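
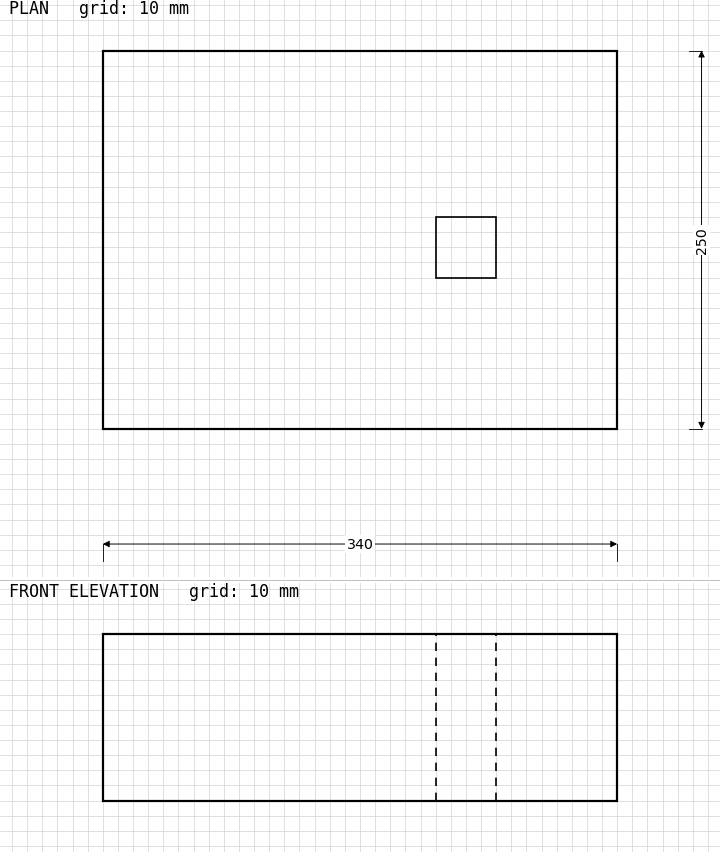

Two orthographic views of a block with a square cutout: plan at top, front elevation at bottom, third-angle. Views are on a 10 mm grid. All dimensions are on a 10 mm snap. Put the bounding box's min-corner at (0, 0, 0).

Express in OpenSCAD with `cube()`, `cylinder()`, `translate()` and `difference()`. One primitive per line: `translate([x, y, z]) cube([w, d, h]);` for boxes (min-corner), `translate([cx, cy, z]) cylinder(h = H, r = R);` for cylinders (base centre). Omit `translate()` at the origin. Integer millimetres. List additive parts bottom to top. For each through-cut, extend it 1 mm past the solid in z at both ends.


difference() {
  cube([340, 250, 110]);
  translate([220, 100, -1]) cube([40, 40, 112]);
}


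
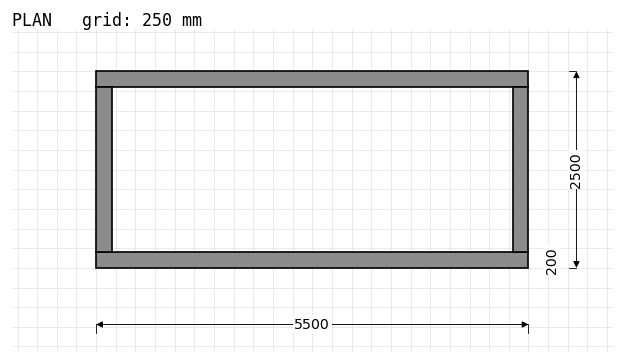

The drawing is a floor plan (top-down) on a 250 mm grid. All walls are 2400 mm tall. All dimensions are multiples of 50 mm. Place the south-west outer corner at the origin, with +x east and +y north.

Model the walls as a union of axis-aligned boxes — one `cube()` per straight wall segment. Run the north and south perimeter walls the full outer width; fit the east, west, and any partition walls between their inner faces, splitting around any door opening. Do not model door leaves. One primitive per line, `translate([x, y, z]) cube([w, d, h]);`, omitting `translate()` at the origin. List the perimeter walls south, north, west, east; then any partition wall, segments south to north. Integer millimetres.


cube([5500, 200, 2400]);
translate([0, 2300, 0]) cube([5500, 200, 2400]);
translate([0, 200, 0]) cube([200, 2100, 2400]);
translate([5300, 200, 0]) cube([200, 2100, 2400]);


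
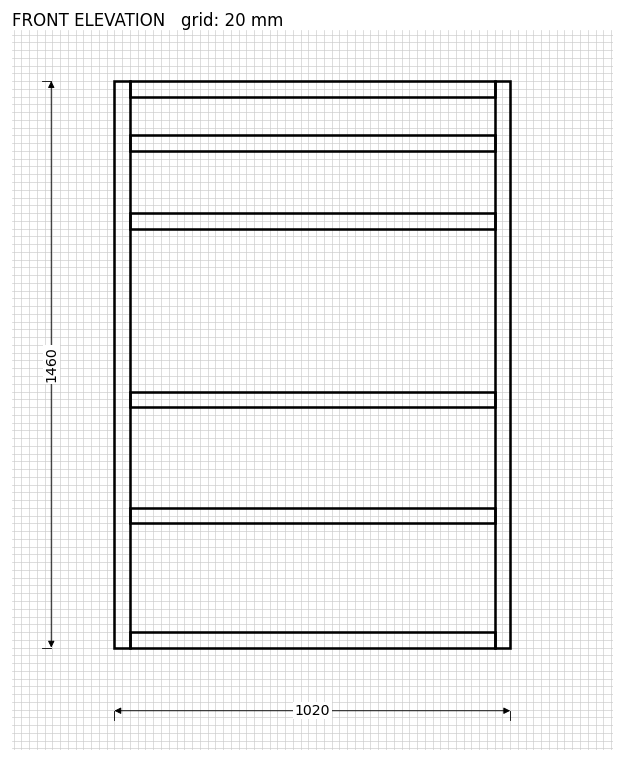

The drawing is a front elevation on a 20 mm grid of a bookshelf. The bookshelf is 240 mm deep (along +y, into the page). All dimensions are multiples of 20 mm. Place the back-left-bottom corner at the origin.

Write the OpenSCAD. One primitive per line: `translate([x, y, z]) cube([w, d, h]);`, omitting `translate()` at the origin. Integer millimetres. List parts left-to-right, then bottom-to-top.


cube([40, 240, 1460]);
translate([40, 0, 0]) cube([940, 240, 40]);
translate([40, 0, 320]) cube([940, 240, 40]);
translate([40, 0, 620]) cube([940, 240, 40]);
translate([40, 0, 1080]) cube([940, 240, 40]);
translate([40, 0, 1280]) cube([940, 240, 40]);
translate([40, 0, 1420]) cube([940, 240, 40]);
translate([980, 0, 0]) cube([40, 240, 1460]);


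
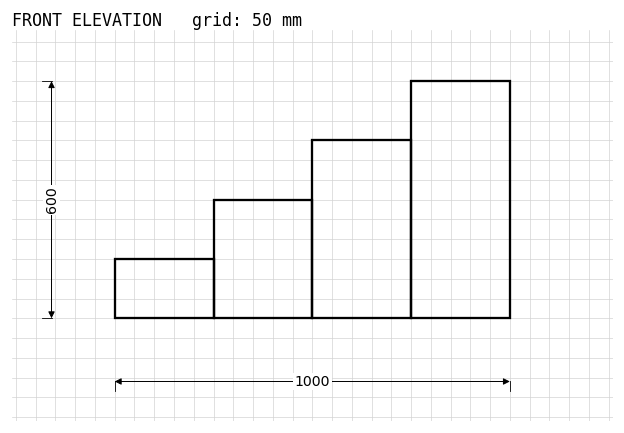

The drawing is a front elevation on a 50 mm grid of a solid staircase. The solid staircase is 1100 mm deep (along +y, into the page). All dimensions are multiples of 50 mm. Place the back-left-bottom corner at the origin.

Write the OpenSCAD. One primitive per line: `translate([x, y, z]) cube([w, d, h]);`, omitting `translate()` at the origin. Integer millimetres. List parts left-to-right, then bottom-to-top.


cube([250, 1100, 150]);
translate([250, 0, 0]) cube([250, 1100, 300]);
translate([500, 0, 0]) cube([250, 1100, 450]);
translate([750, 0, 0]) cube([250, 1100, 600]);


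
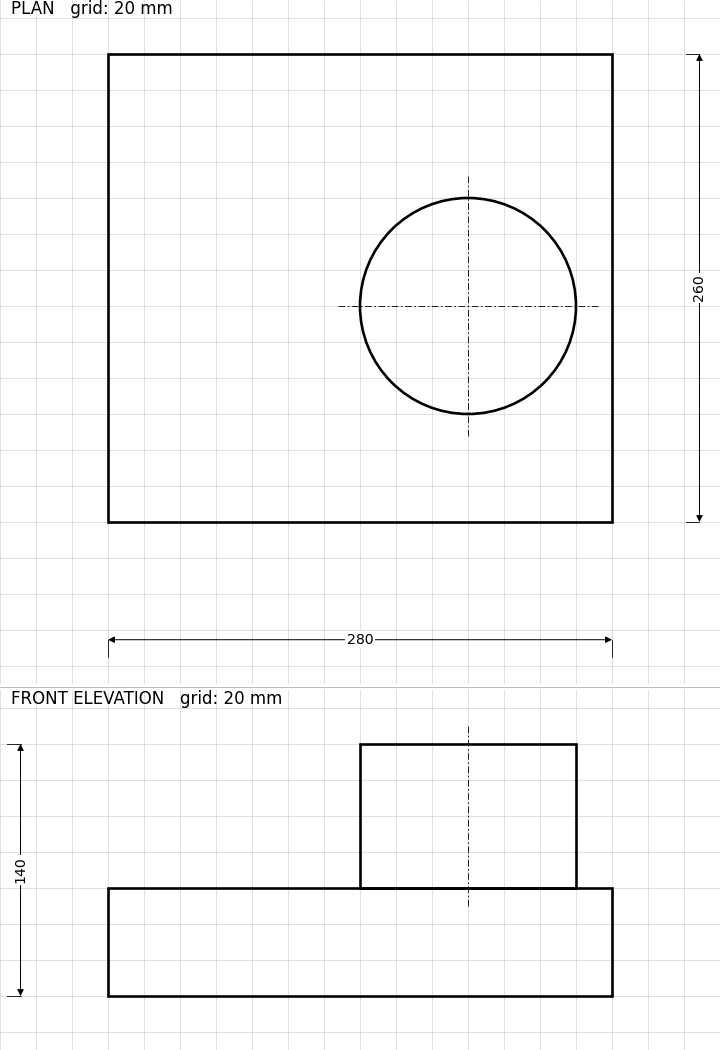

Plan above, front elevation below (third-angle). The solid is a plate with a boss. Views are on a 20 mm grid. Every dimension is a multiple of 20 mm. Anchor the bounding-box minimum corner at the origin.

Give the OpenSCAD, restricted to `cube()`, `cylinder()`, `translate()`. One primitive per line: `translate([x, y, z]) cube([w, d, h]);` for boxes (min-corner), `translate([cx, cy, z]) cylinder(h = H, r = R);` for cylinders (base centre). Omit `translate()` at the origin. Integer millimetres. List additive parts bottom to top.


cube([280, 260, 60]);
translate([200, 120, 60]) cylinder(h = 80, r = 60);


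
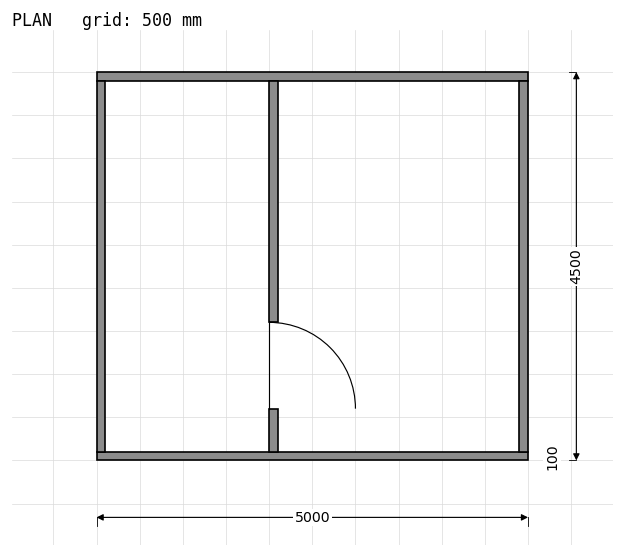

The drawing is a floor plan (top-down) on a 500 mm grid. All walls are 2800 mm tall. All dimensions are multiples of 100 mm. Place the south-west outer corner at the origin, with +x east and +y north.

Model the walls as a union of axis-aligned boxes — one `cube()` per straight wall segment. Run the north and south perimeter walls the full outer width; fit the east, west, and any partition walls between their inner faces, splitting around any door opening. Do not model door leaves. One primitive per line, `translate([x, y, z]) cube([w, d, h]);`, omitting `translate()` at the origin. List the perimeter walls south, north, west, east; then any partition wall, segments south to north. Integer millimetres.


cube([5000, 100, 2800]);
translate([0, 4400, 0]) cube([5000, 100, 2800]);
translate([0, 100, 0]) cube([100, 4300, 2800]);
translate([4900, 100, 0]) cube([100, 4300, 2800]);
translate([2000, 100, 0]) cube([100, 500, 2800]);
translate([2000, 1600, 0]) cube([100, 2800, 2800]);


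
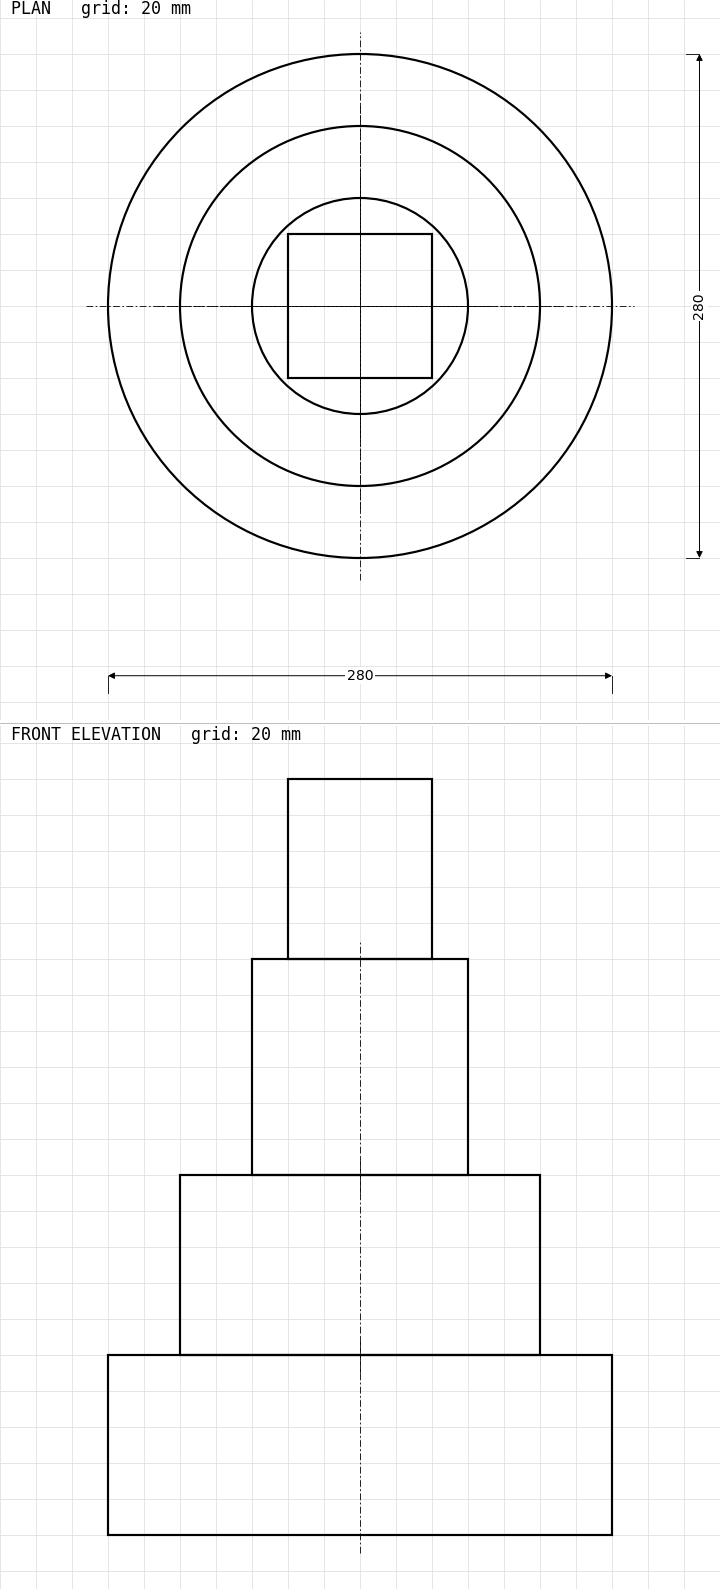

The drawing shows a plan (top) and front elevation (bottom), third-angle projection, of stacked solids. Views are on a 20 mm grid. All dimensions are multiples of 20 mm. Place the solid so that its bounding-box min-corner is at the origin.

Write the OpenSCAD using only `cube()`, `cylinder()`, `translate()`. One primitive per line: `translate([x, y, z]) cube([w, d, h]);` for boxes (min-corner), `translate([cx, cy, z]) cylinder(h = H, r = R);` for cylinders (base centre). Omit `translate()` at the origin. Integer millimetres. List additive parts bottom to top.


translate([140, 140, 0]) cylinder(h = 100, r = 140);
translate([140, 140, 100]) cylinder(h = 100, r = 100);
translate([140, 140, 200]) cylinder(h = 120, r = 60);
translate([100, 100, 320]) cube([80, 80, 100]);


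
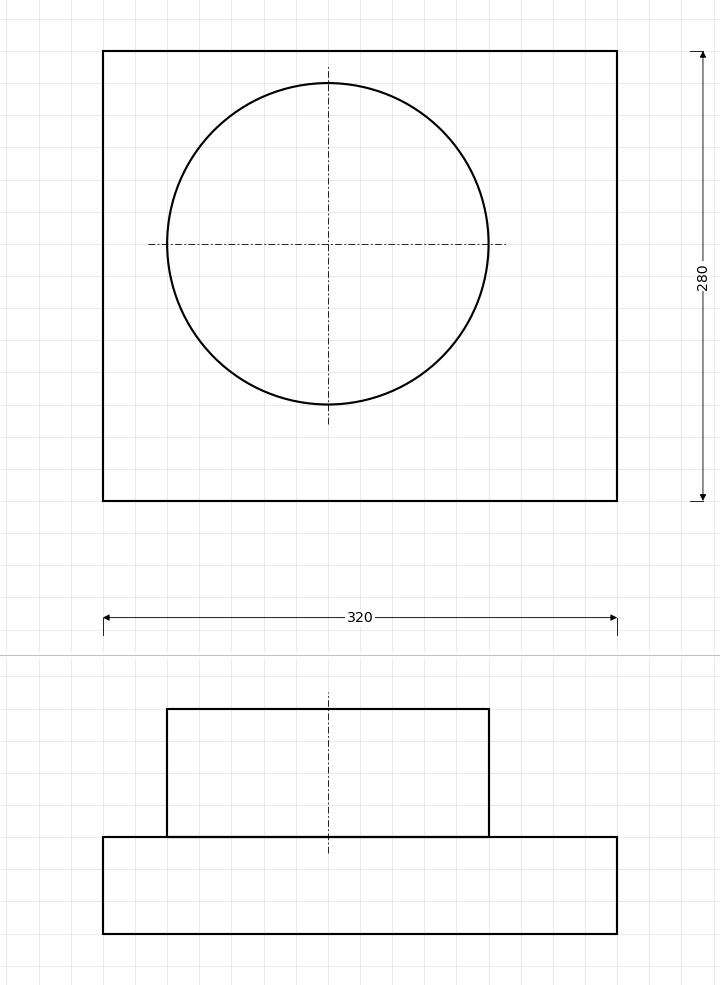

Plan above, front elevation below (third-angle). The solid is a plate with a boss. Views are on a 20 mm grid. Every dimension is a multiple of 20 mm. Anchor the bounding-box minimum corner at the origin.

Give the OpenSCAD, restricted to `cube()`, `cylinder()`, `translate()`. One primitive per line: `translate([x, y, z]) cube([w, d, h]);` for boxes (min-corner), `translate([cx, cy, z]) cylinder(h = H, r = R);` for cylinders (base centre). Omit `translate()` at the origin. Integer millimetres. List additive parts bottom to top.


cube([320, 280, 60]);
translate([140, 160, 60]) cylinder(h = 80, r = 100);


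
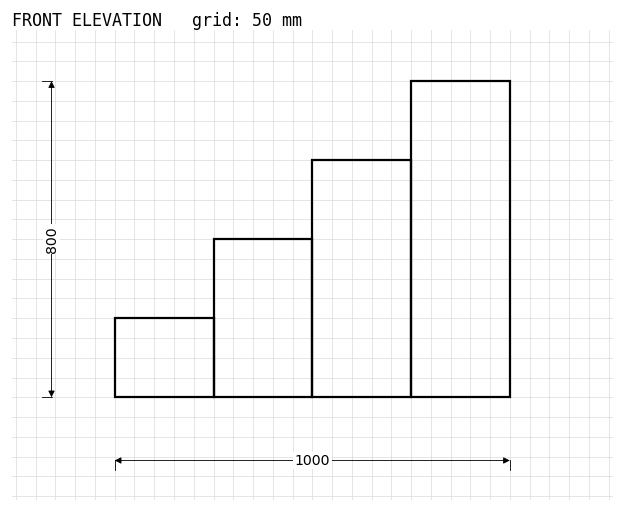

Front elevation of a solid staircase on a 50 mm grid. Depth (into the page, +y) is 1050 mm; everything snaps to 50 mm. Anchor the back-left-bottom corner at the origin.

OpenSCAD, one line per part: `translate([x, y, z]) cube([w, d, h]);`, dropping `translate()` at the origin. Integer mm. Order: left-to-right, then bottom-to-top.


cube([250, 1050, 200]);
translate([250, 0, 0]) cube([250, 1050, 400]);
translate([500, 0, 0]) cube([250, 1050, 600]);
translate([750, 0, 0]) cube([250, 1050, 800]);


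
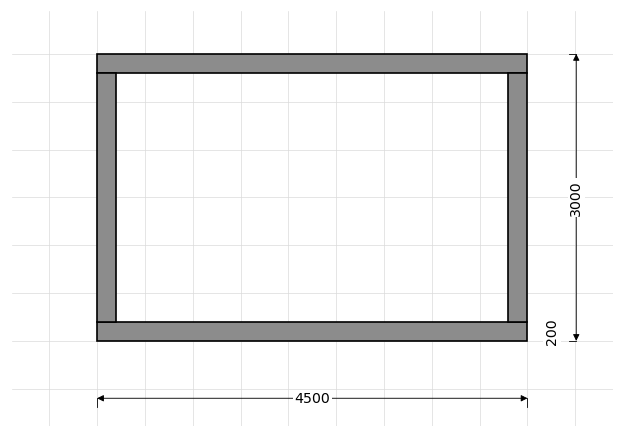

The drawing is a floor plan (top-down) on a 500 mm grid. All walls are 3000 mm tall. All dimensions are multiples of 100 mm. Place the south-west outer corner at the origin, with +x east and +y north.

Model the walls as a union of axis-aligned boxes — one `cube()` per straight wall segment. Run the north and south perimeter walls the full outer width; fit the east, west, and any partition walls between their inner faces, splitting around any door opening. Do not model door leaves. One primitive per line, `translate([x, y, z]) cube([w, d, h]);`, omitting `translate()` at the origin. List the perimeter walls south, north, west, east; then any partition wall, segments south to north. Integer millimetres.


cube([4500, 200, 3000]);
translate([0, 2800, 0]) cube([4500, 200, 3000]);
translate([0, 200, 0]) cube([200, 2600, 3000]);
translate([4300, 200, 0]) cube([200, 2600, 3000]);


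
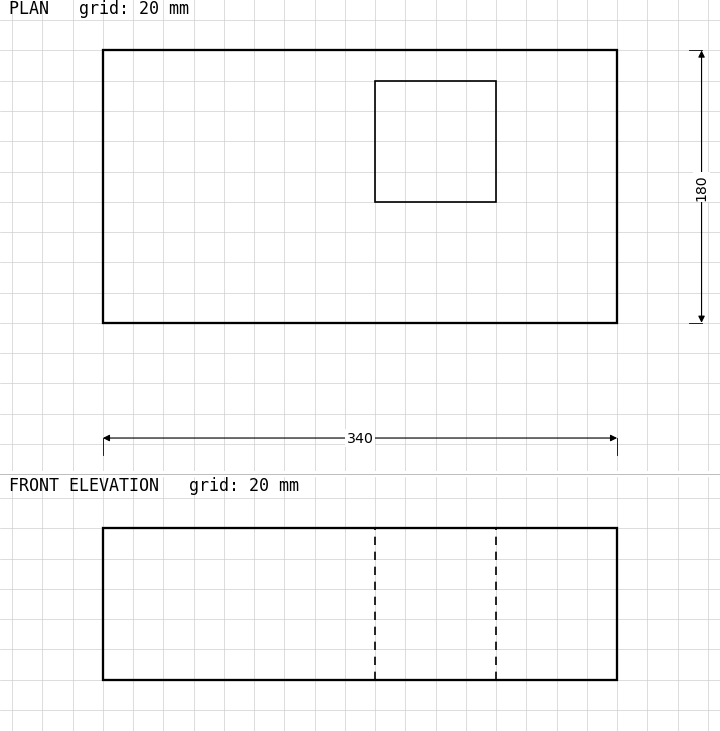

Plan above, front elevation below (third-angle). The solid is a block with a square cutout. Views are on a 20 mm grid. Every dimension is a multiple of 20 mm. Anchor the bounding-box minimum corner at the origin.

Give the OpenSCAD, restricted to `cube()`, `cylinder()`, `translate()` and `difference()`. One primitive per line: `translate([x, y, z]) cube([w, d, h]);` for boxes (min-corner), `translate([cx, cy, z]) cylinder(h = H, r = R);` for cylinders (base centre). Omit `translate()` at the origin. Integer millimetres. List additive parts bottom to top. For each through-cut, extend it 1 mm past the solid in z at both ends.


difference() {
  cube([340, 180, 100]);
  translate([180, 80, -1]) cube([80, 80, 102]);
}


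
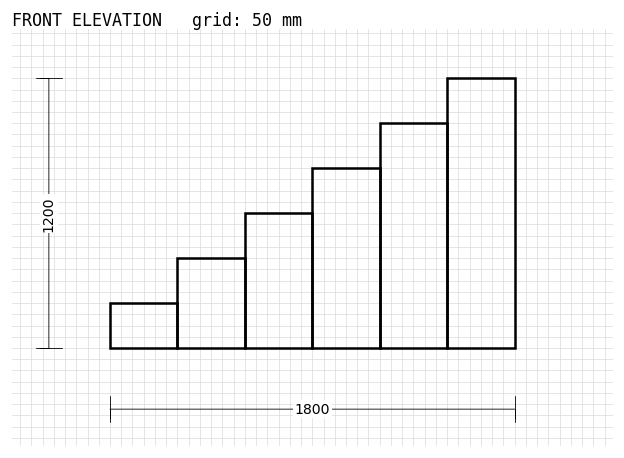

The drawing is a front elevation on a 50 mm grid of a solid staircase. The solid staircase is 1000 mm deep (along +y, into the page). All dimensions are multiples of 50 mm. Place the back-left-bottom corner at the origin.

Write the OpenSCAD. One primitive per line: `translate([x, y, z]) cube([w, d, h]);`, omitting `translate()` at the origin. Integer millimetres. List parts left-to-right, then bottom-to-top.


cube([300, 1000, 200]);
translate([300, 0, 0]) cube([300, 1000, 400]);
translate([600, 0, 0]) cube([300, 1000, 600]);
translate([900, 0, 0]) cube([300, 1000, 800]);
translate([1200, 0, 0]) cube([300, 1000, 1000]);
translate([1500, 0, 0]) cube([300, 1000, 1200]);


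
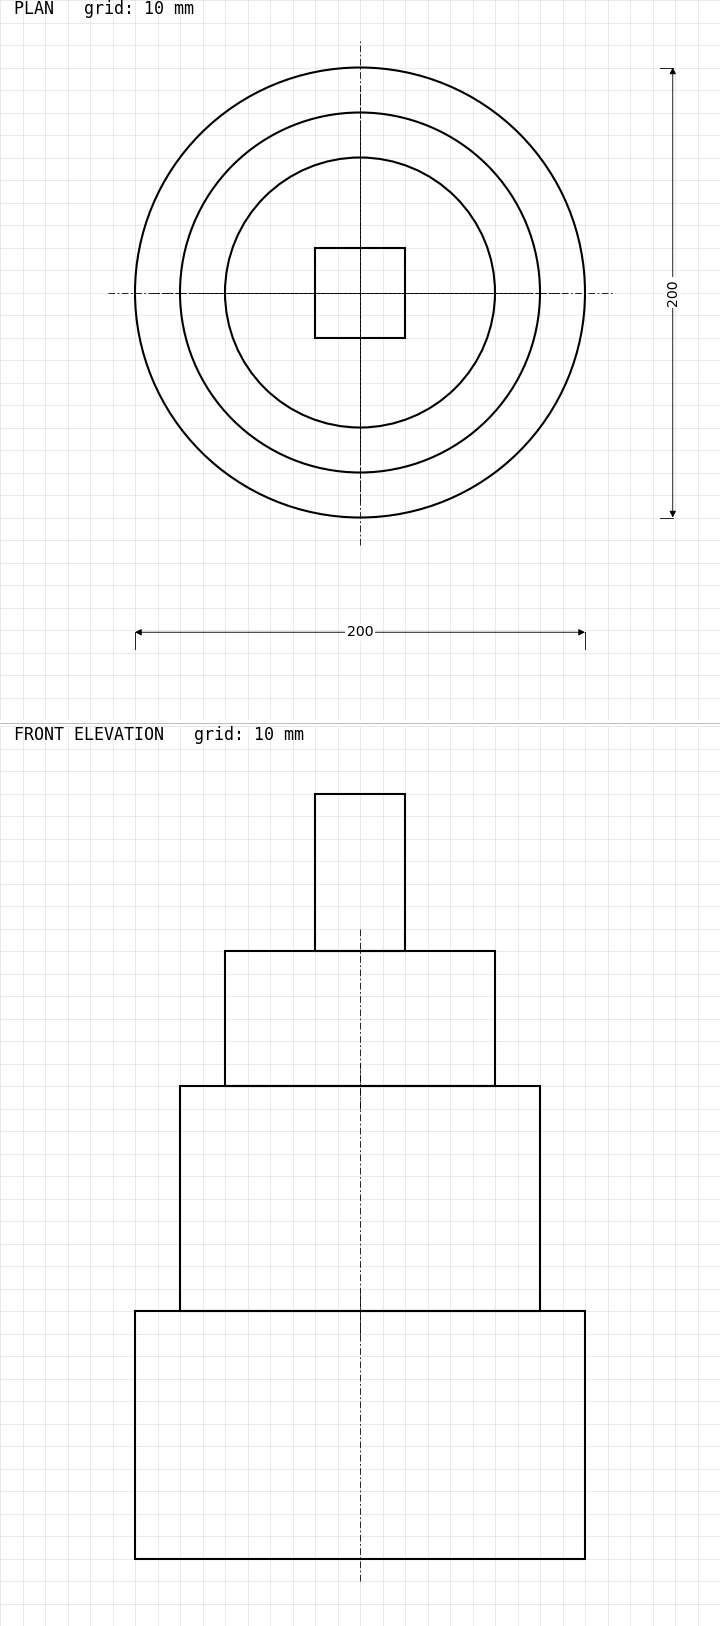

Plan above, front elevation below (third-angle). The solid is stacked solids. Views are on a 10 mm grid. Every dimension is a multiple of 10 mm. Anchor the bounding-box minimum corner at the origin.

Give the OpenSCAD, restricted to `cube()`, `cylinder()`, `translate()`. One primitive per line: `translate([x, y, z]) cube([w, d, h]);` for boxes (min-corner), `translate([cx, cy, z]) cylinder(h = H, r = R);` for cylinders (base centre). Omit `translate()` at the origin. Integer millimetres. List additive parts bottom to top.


translate([100, 100, 0]) cylinder(h = 110, r = 100);
translate([100, 100, 110]) cylinder(h = 100, r = 80);
translate([100, 100, 210]) cylinder(h = 60, r = 60);
translate([80, 80, 270]) cube([40, 40, 70]);


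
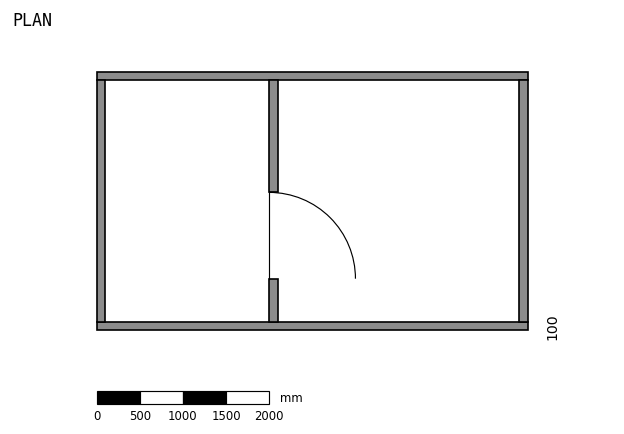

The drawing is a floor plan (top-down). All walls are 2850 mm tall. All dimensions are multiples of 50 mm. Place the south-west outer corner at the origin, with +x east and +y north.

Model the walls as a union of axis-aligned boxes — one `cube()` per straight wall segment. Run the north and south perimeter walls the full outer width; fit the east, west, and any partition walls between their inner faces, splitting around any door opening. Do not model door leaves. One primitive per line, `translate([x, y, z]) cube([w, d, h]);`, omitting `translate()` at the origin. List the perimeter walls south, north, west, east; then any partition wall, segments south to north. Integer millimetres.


cube([5000, 100, 2850]);
translate([0, 2900, 0]) cube([5000, 100, 2850]);
translate([0, 100, 0]) cube([100, 2800, 2850]);
translate([4900, 100, 0]) cube([100, 2800, 2850]);
translate([2000, 100, 0]) cube([100, 500, 2850]);
translate([2000, 1600, 0]) cube([100, 1300, 2850]);


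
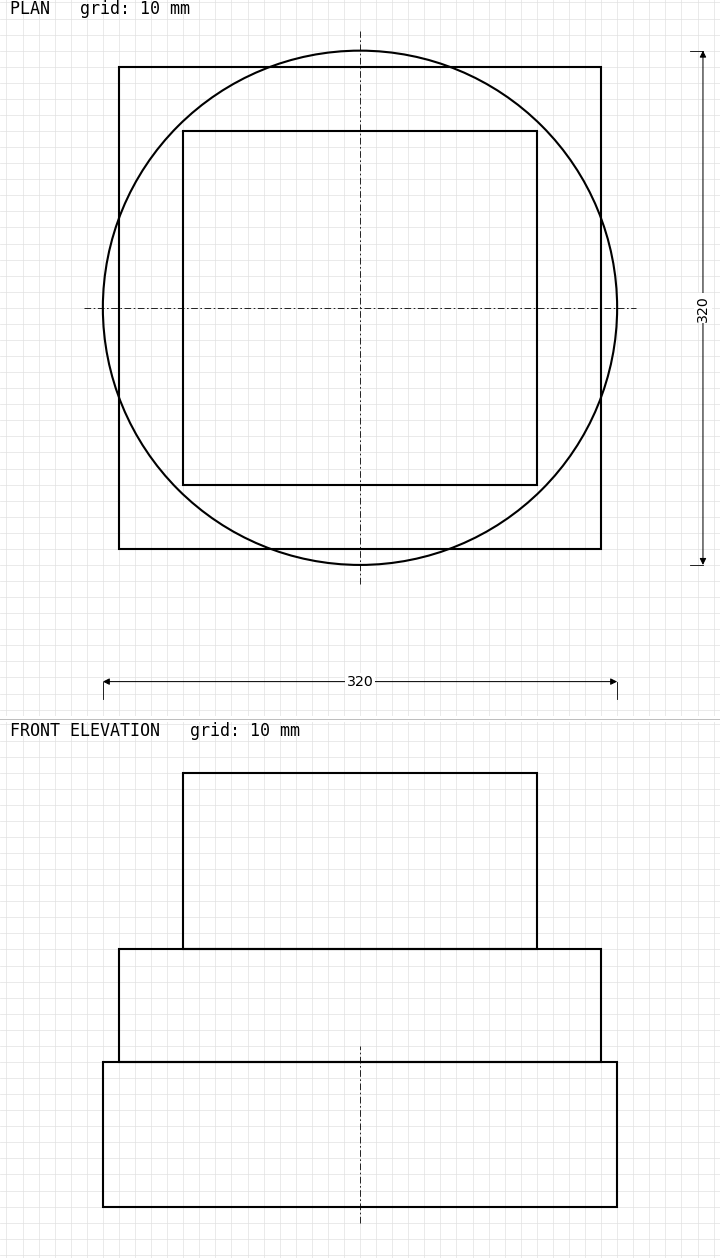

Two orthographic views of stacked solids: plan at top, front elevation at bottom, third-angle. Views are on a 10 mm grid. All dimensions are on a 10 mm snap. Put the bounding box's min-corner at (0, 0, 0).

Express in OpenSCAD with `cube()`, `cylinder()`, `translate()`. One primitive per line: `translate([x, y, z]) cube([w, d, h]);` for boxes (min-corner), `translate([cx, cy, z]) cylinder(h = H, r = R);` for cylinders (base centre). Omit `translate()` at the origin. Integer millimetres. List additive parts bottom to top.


translate([160, 160, 0]) cylinder(h = 90, r = 160);
translate([10, 10, 90]) cube([300, 300, 70]);
translate([50, 50, 160]) cube([220, 220, 110]);


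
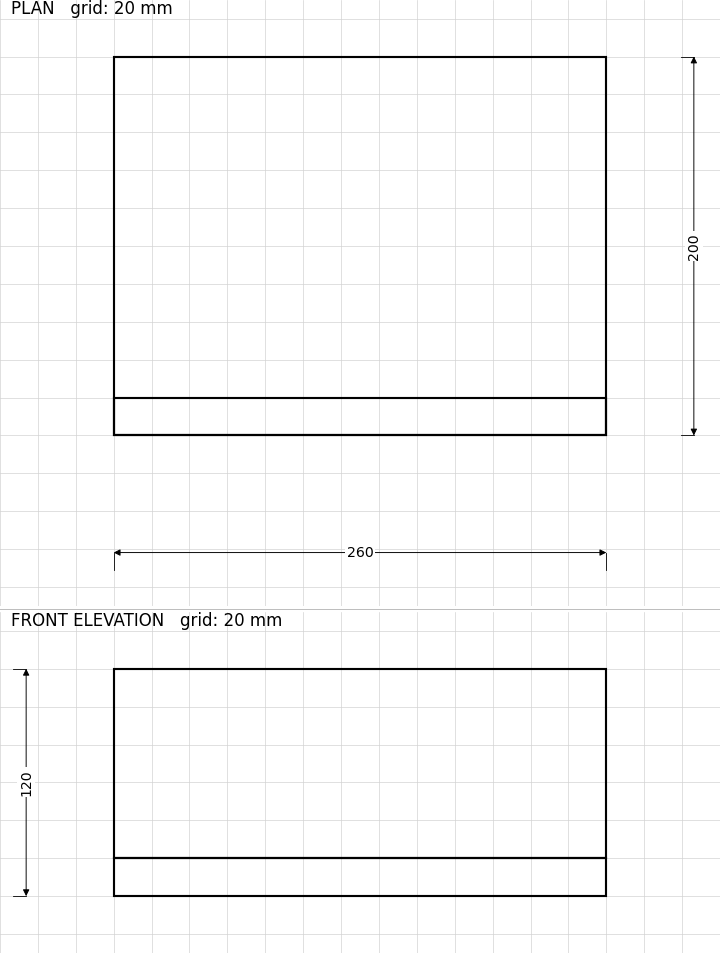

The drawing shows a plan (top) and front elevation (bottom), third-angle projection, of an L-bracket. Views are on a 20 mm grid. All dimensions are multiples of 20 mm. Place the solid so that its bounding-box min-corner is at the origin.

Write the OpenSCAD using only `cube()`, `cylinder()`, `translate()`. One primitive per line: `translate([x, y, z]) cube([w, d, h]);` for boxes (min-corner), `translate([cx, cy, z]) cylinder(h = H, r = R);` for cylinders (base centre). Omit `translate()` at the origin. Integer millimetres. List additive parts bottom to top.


cube([260, 200, 20]);
translate([0, 0, 20]) cube([260, 20, 100]);


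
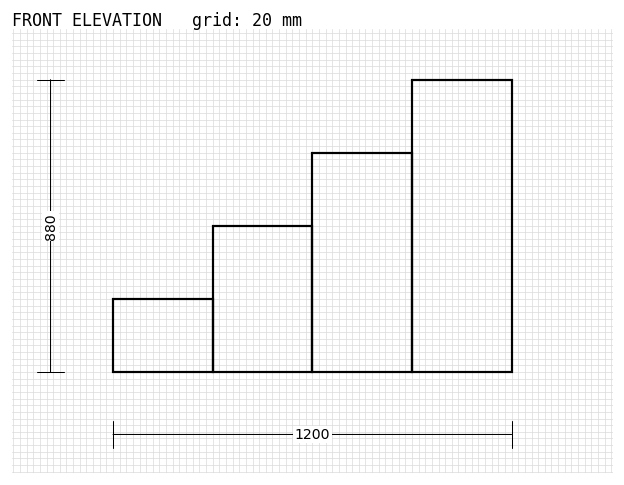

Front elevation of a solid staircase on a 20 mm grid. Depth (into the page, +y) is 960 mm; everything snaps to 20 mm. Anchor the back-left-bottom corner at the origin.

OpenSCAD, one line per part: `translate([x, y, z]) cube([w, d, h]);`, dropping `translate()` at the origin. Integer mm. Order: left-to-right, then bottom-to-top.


cube([300, 960, 220]);
translate([300, 0, 0]) cube([300, 960, 440]);
translate([600, 0, 0]) cube([300, 960, 660]);
translate([900, 0, 0]) cube([300, 960, 880]);


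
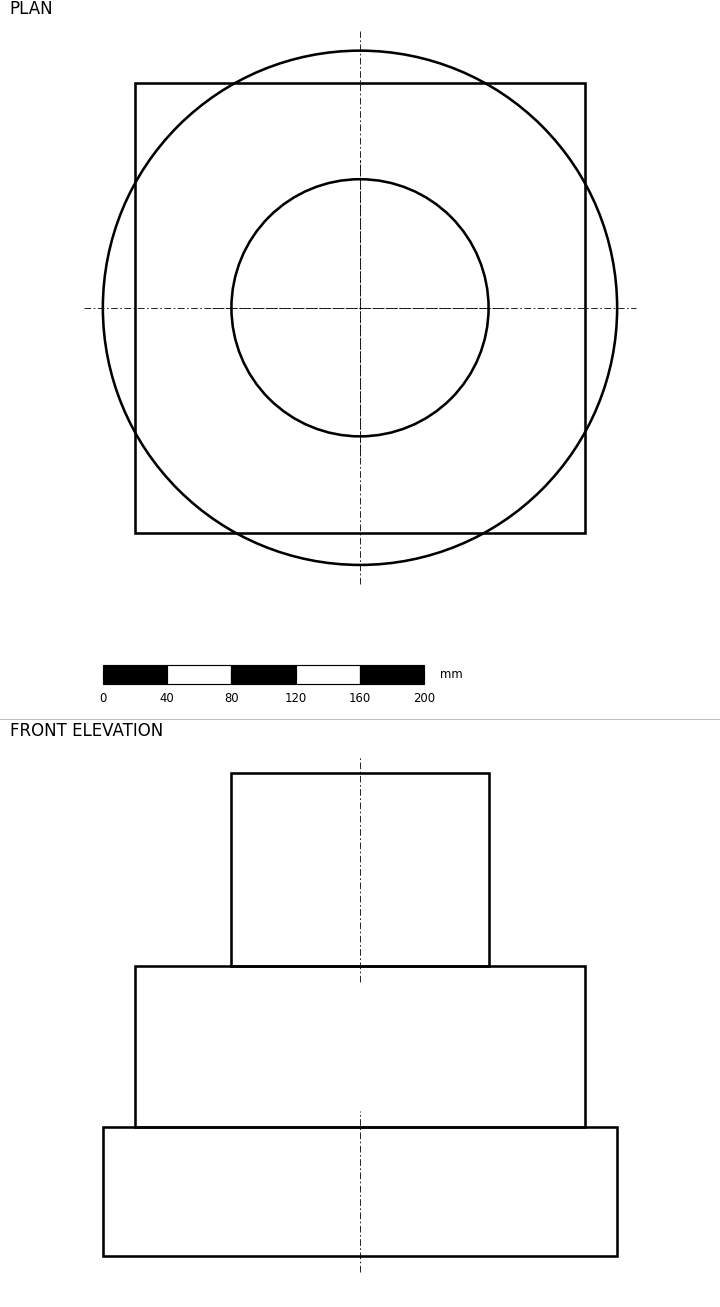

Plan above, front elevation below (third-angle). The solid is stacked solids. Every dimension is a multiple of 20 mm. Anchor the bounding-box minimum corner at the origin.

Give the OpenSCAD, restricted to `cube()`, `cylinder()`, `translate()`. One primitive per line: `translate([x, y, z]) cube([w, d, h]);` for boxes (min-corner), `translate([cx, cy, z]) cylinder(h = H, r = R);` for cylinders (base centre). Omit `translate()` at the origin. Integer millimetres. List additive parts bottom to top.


translate([160, 160, 0]) cylinder(h = 80, r = 160);
translate([20, 20, 80]) cube([280, 280, 100]);
translate([160, 160, 180]) cylinder(h = 120, r = 80);


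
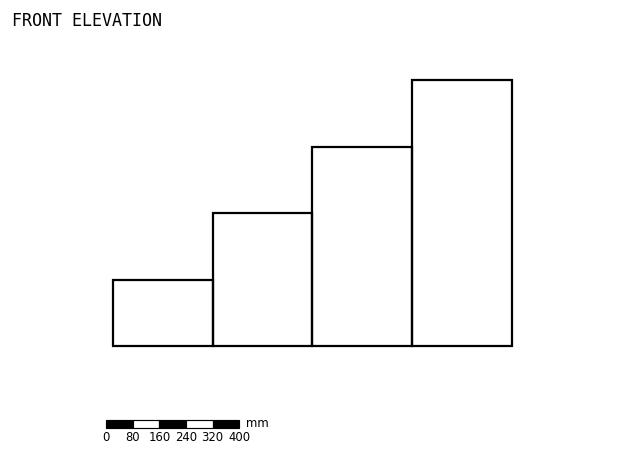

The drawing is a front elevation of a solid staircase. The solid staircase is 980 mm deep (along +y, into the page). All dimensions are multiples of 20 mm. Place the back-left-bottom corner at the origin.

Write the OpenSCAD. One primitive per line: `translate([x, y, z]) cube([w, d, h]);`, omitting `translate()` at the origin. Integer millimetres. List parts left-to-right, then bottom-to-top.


cube([300, 980, 200]);
translate([300, 0, 0]) cube([300, 980, 400]);
translate([600, 0, 0]) cube([300, 980, 600]);
translate([900, 0, 0]) cube([300, 980, 800]);


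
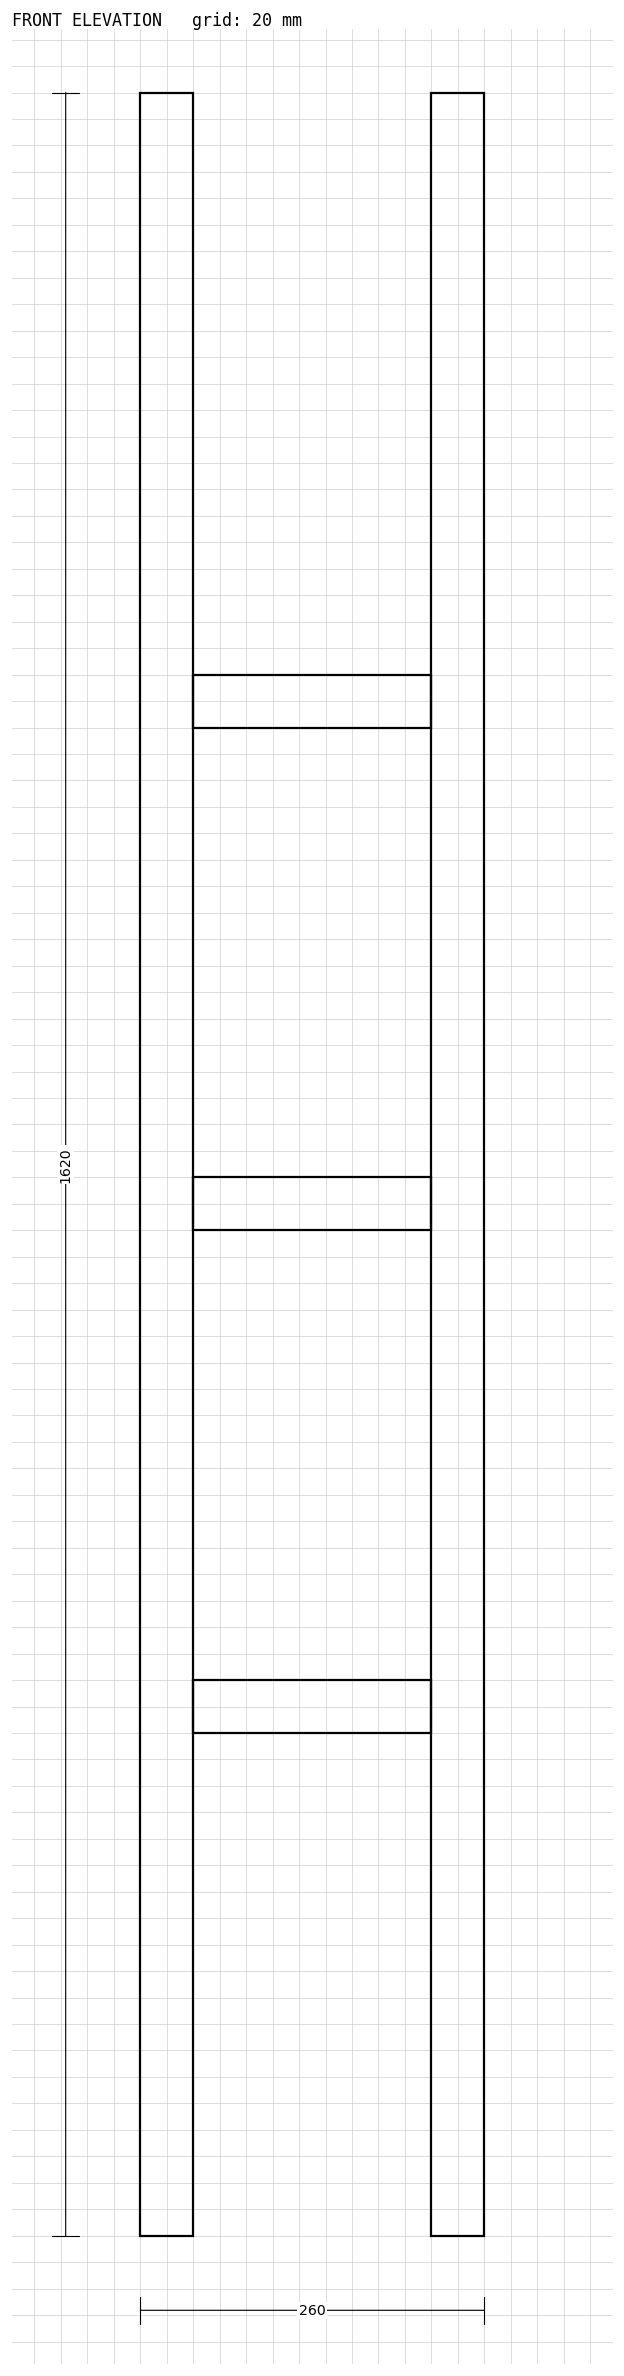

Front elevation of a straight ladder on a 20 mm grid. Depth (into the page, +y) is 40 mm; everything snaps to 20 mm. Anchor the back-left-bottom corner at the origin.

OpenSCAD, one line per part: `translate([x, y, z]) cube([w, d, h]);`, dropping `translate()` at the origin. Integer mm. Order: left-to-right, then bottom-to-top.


cube([40, 40, 1620]);
translate([40, 0, 380]) cube([180, 40, 40]);
translate([40, 0, 760]) cube([180, 40, 40]);
translate([40, 0, 1140]) cube([180, 40, 40]);
translate([220, 0, 0]) cube([40, 40, 1620]);


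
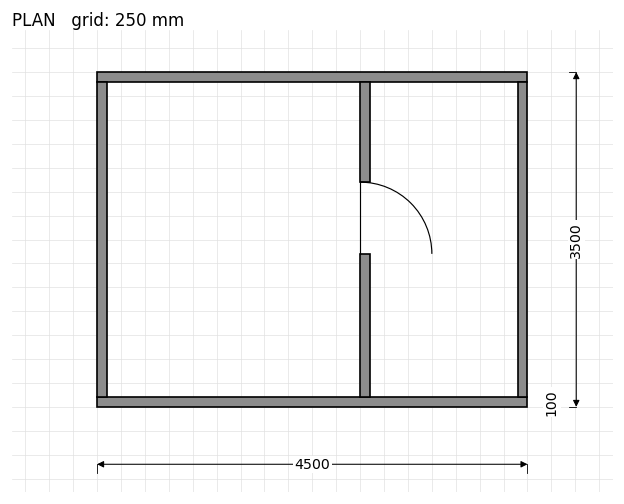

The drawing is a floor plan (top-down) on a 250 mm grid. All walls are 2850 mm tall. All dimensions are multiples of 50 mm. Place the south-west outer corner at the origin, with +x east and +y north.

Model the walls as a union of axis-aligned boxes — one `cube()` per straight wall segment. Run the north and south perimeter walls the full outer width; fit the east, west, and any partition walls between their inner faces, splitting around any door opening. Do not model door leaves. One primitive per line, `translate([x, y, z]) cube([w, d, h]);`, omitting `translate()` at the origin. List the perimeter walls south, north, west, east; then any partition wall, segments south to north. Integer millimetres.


cube([4500, 100, 2850]);
translate([0, 3400, 0]) cube([4500, 100, 2850]);
translate([0, 100, 0]) cube([100, 3300, 2850]);
translate([4400, 100, 0]) cube([100, 3300, 2850]);
translate([2750, 100, 0]) cube([100, 1500, 2850]);
translate([2750, 2350, 0]) cube([100, 1050, 2850]);


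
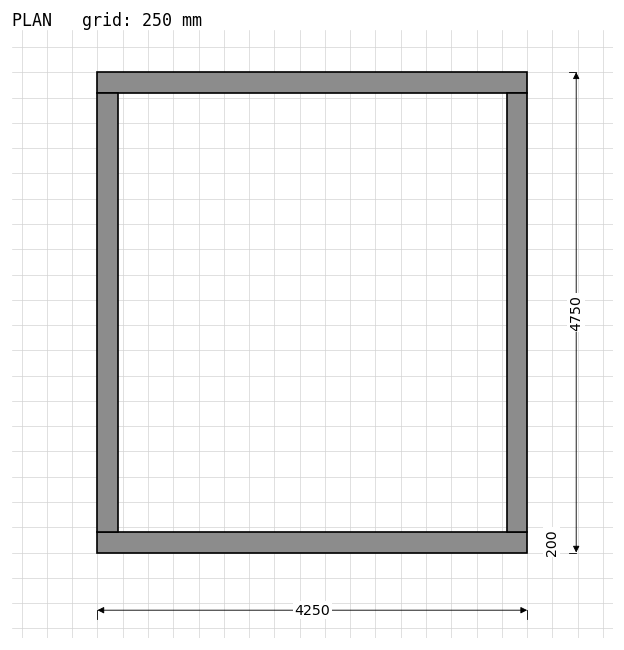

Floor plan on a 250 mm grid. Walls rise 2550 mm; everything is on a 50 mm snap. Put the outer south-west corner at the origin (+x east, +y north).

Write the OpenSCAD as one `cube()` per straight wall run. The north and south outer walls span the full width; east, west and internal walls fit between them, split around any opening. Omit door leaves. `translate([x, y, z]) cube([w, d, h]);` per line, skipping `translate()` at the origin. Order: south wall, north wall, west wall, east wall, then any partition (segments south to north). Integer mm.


cube([4250, 200, 2550]);
translate([0, 4550, 0]) cube([4250, 200, 2550]);
translate([0, 200, 0]) cube([200, 4350, 2550]);
translate([4050, 200, 0]) cube([200, 4350, 2550]);


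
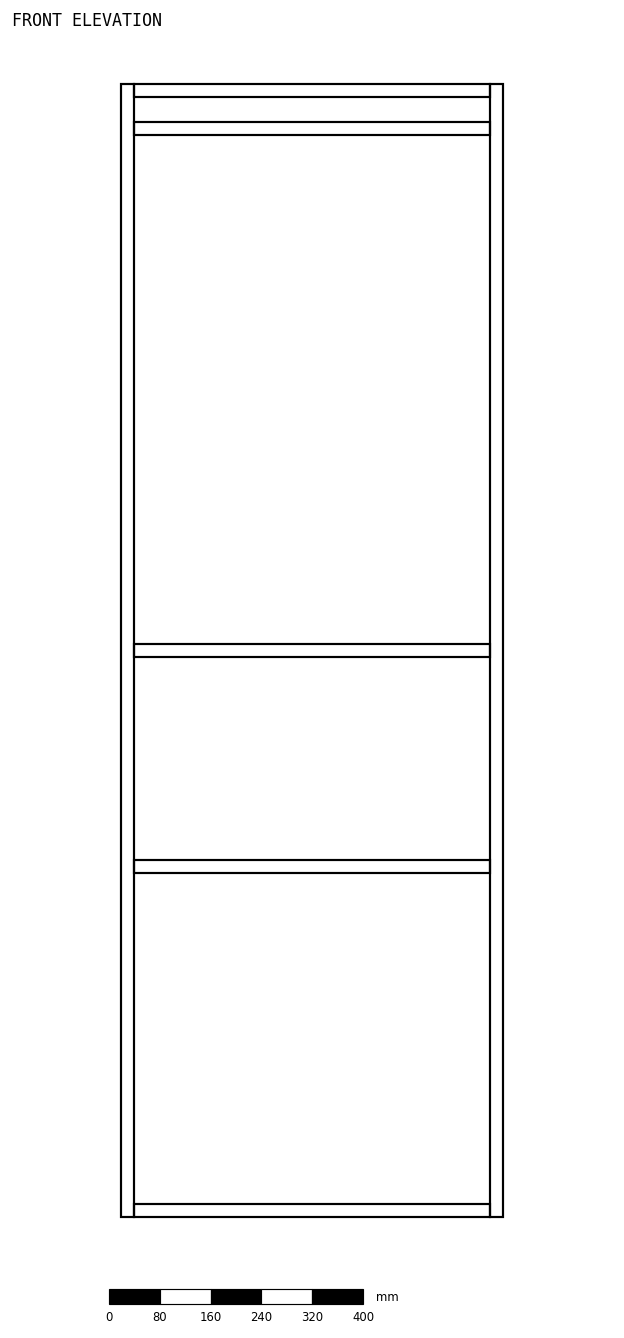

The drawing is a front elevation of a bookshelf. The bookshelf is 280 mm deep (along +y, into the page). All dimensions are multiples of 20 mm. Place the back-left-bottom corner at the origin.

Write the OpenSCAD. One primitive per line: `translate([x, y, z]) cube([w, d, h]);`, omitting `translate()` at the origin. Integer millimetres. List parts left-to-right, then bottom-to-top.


cube([20, 280, 1780]);
translate([20, 0, 0]) cube([560, 280, 20]);
translate([20, 0, 540]) cube([560, 280, 20]);
translate([20, 0, 880]) cube([560, 280, 20]);
translate([20, 0, 1700]) cube([560, 280, 20]);
translate([20, 0, 1760]) cube([560, 280, 20]);
translate([580, 0, 0]) cube([20, 280, 1780]);


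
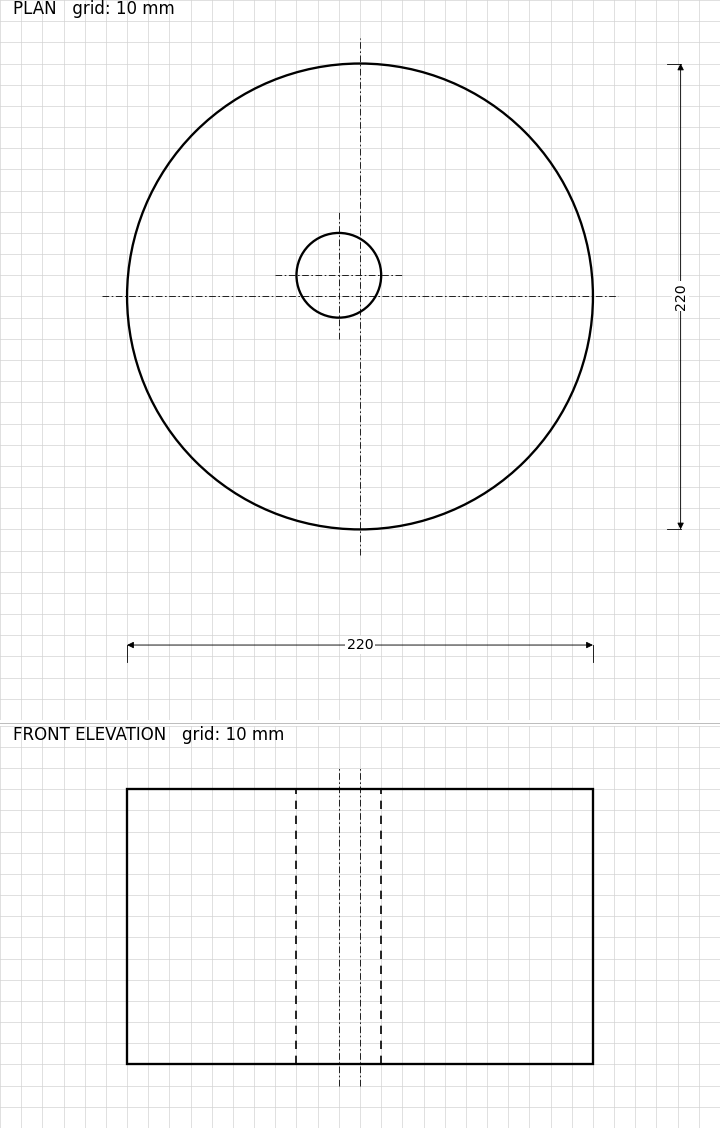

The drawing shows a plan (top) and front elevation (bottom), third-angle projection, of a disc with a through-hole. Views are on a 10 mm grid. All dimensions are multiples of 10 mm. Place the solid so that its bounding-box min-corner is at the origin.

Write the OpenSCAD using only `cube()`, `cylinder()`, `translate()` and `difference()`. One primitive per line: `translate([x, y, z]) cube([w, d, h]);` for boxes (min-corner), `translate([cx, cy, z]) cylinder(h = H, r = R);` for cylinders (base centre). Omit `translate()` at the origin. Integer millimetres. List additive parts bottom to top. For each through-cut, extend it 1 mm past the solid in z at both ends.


difference() {
  translate([110, 110, 0]) cylinder(h = 130, r = 110);
  translate([100, 120, -1]) cylinder(h = 132, r = 20);
}


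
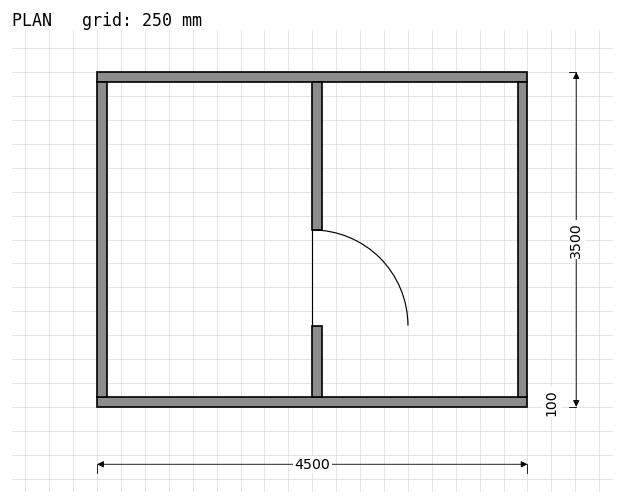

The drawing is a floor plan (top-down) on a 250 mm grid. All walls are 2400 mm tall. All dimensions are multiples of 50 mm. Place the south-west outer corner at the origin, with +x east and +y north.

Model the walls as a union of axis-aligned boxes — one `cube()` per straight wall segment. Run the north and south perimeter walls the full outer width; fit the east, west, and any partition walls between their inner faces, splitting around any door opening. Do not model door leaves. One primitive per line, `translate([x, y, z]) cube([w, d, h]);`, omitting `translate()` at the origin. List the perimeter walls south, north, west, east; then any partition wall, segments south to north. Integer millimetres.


cube([4500, 100, 2400]);
translate([0, 3400, 0]) cube([4500, 100, 2400]);
translate([0, 100, 0]) cube([100, 3300, 2400]);
translate([4400, 100, 0]) cube([100, 3300, 2400]);
translate([2250, 100, 0]) cube([100, 750, 2400]);
translate([2250, 1850, 0]) cube([100, 1550, 2400]);


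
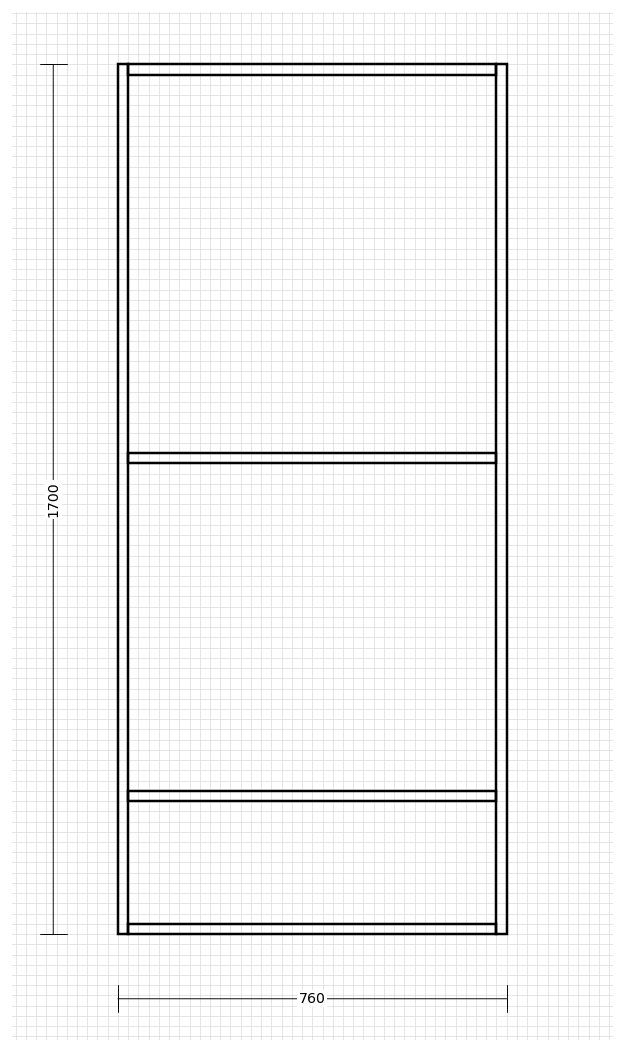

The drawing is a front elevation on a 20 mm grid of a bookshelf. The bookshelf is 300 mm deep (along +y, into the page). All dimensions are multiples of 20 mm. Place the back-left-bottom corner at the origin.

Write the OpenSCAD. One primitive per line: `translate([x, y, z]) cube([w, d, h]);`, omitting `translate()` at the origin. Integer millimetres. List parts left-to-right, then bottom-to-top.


cube([20, 300, 1700]);
translate([20, 0, 0]) cube([720, 300, 20]);
translate([20, 0, 260]) cube([720, 300, 20]);
translate([20, 0, 920]) cube([720, 300, 20]);
translate([20, 0, 1680]) cube([720, 300, 20]);
translate([740, 0, 0]) cube([20, 300, 1700]);


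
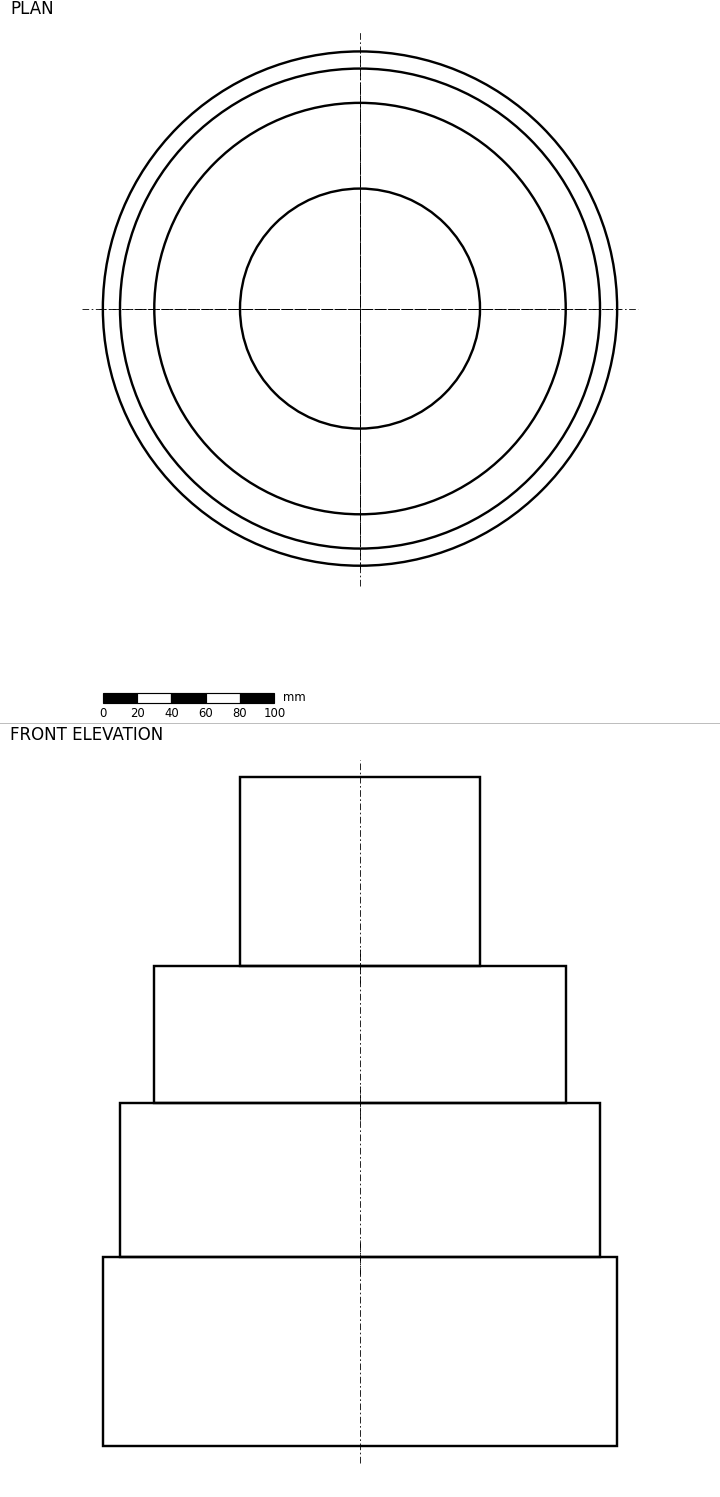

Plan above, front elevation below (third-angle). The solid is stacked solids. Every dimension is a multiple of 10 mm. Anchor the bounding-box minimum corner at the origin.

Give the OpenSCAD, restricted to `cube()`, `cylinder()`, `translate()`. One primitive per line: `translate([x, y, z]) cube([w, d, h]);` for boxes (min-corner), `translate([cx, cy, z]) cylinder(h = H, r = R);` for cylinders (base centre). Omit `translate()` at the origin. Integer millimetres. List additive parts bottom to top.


translate([150, 150, 0]) cylinder(h = 110, r = 150);
translate([150, 150, 110]) cylinder(h = 90, r = 140);
translate([150, 150, 200]) cylinder(h = 80, r = 120);
translate([150, 150, 280]) cylinder(h = 110, r = 70);


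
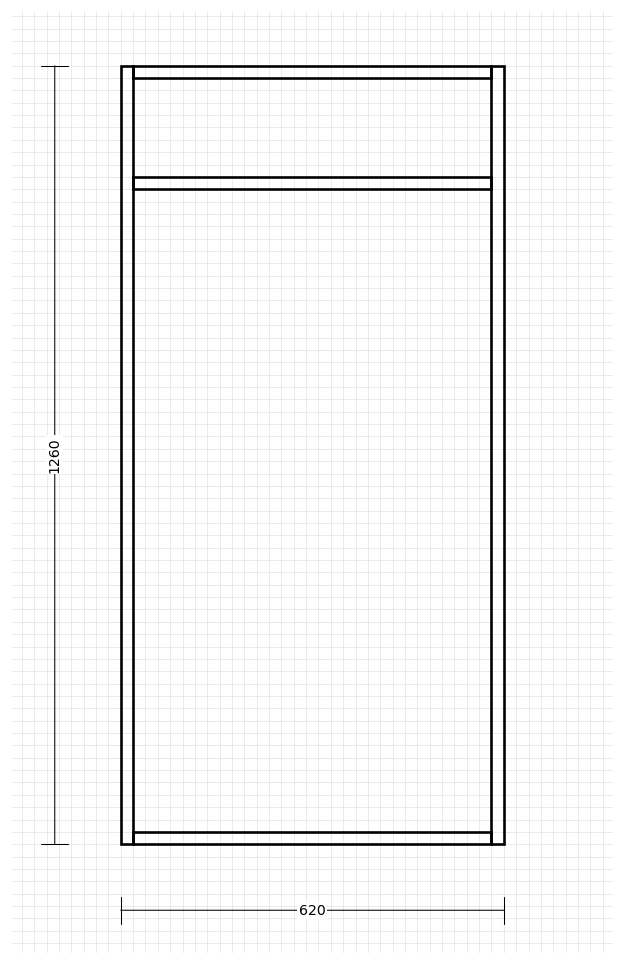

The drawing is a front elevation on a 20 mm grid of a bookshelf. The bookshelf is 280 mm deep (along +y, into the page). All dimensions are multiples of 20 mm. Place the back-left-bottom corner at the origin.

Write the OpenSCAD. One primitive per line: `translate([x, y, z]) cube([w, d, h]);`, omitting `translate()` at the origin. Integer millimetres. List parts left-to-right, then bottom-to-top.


cube([20, 280, 1260]);
translate([20, 0, 0]) cube([580, 280, 20]);
translate([20, 0, 1060]) cube([580, 280, 20]);
translate([20, 0, 1240]) cube([580, 280, 20]);
translate([600, 0, 0]) cube([20, 280, 1260]);


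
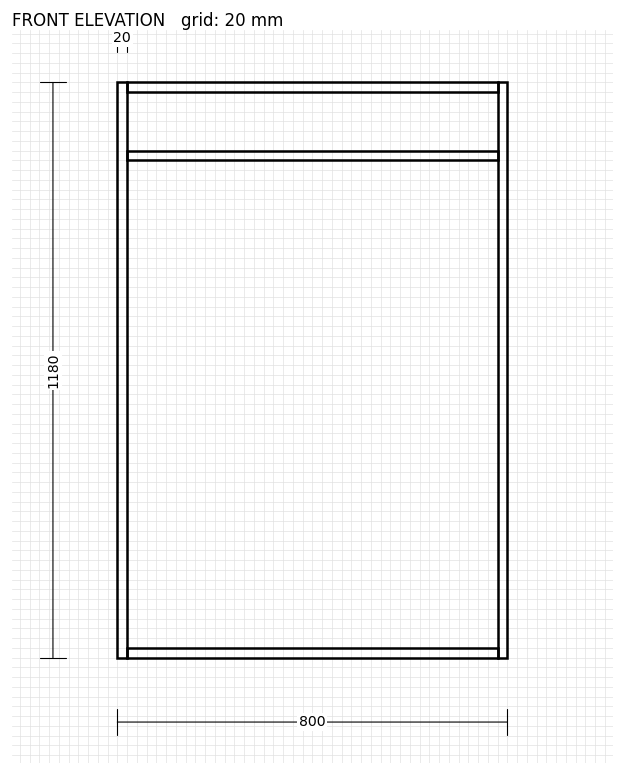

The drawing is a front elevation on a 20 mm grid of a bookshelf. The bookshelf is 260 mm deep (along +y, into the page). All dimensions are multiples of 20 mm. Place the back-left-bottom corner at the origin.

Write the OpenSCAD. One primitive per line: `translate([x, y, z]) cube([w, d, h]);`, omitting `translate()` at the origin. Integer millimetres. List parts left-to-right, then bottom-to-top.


cube([20, 260, 1180]);
translate([20, 0, 0]) cube([760, 260, 20]);
translate([20, 0, 1020]) cube([760, 260, 20]);
translate([20, 0, 1160]) cube([760, 260, 20]);
translate([780, 0, 0]) cube([20, 260, 1180]);


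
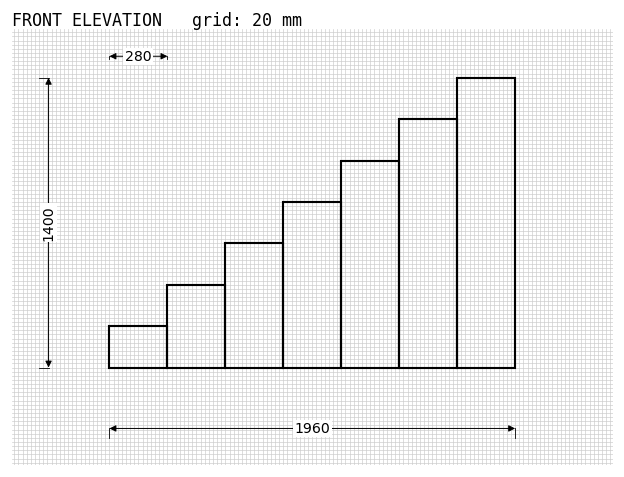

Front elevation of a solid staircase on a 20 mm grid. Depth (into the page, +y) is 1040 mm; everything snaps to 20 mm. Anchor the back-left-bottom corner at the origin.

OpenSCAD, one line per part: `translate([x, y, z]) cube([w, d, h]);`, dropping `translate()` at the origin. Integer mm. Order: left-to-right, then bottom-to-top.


cube([280, 1040, 200]);
translate([280, 0, 0]) cube([280, 1040, 400]);
translate([560, 0, 0]) cube([280, 1040, 600]);
translate([840, 0, 0]) cube([280, 1040, 800]);
translate([1120, 0, 0]) cube([280, 1040, 1000]);
translate([1400, 0, 0]) cube([280, 1040, 1200]);
translate([1680, 0, 0]) cube([280, 1040, 1400]);


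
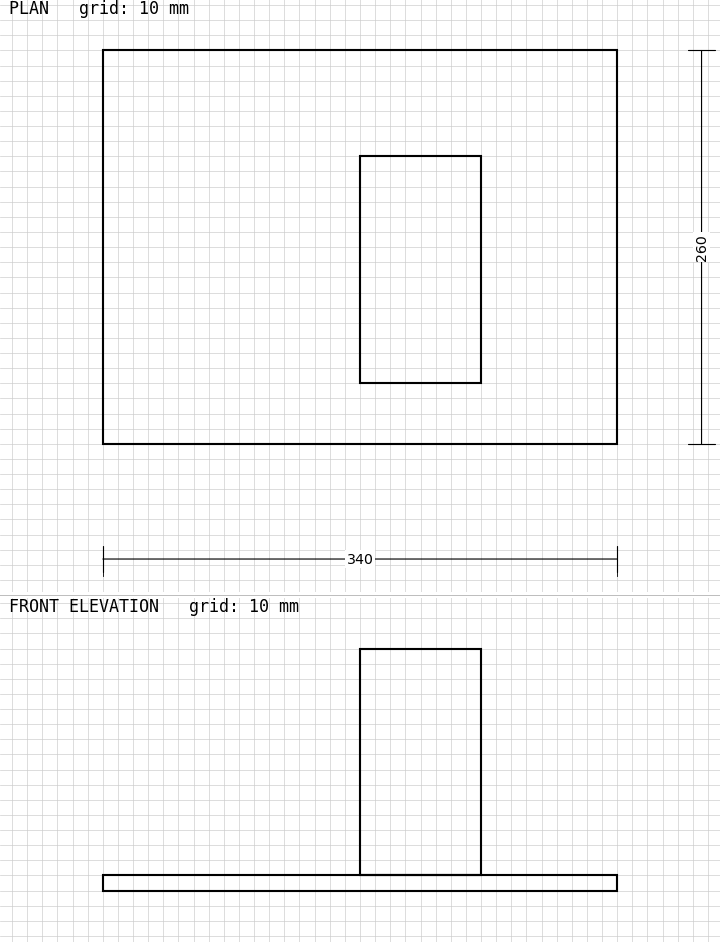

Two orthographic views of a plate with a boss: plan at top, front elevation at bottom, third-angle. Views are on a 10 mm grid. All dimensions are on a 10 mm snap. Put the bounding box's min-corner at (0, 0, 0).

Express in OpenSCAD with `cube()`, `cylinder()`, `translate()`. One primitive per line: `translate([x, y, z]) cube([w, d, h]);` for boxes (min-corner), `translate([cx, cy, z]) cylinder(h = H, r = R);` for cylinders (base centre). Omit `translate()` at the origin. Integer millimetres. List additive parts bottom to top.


cube([340, 260, 10]);
translate([170, 40, 10]) cube([80, 150, 150]);


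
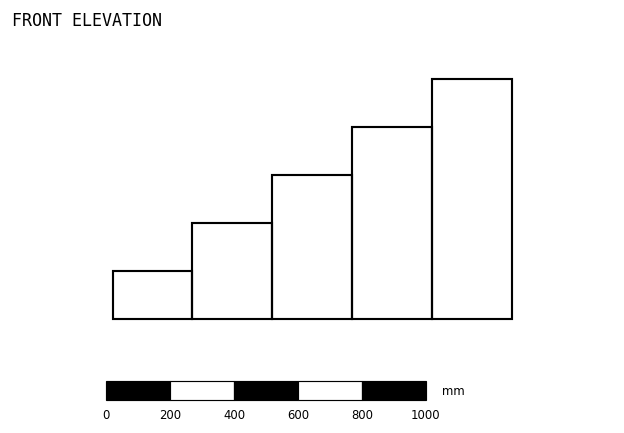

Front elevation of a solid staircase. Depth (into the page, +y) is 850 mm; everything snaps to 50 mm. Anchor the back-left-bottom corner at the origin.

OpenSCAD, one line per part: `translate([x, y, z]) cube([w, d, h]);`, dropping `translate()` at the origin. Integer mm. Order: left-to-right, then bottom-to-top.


cube([250, 850, 150]);
translate([250, 0, 0]) cube([250, 850, 300]);
translate([500, 0, 0]) cube([250, 850, 450]);
translate([750, 0, 0]) cube([250, 850, 600]);
translate([1000, 0, 0]) cube([250, 850, 750]);


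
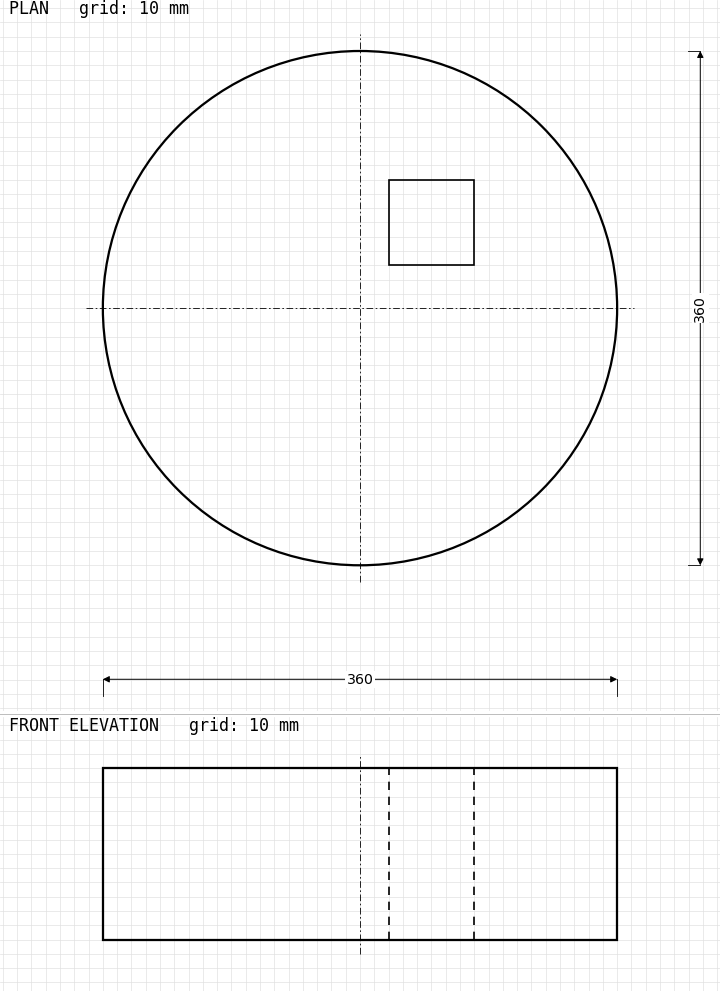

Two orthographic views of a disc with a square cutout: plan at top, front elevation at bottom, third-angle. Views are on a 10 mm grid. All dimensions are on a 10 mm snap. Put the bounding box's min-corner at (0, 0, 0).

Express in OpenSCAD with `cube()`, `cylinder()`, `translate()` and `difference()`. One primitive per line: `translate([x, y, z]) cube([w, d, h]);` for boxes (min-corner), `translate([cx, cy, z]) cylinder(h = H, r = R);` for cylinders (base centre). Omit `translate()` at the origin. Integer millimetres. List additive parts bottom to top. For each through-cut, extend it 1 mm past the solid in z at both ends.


difference() {
  translate([180, 180, 0]) cylinder(h = 120, r = 180);
  translate([200, 210, -1]) cube([60, 60, 122]);
}


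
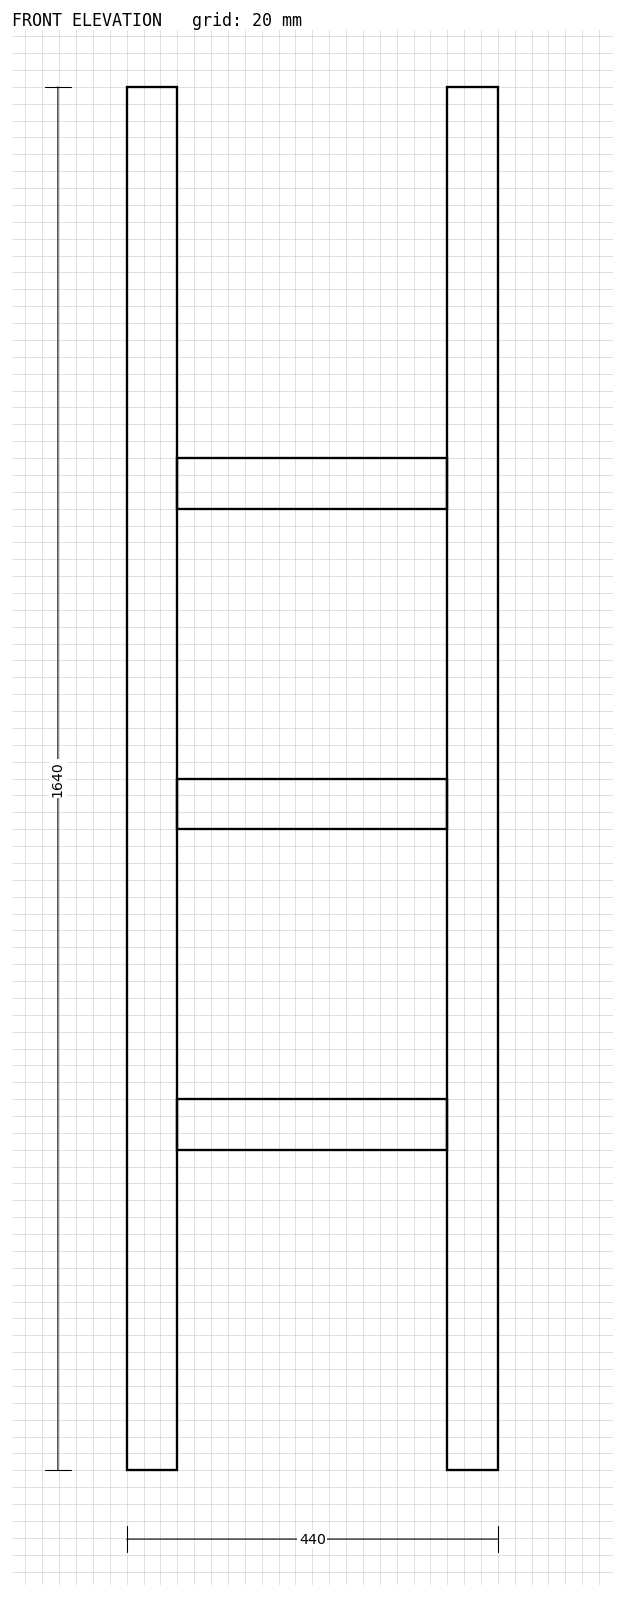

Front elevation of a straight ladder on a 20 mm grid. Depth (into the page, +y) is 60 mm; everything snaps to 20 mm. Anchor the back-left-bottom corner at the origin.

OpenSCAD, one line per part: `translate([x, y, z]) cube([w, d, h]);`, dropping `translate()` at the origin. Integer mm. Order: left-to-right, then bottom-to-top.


cube([60, 60, 1640]);
translate([60, 0, 380]) cube([320, 60, 60]);
translate([60, 0, 760]) cube([320, 60, 60]);
translate([60, 0, 1140]) cube([320, 60, 60]);
translate([380, 0, 0]) cube([60, 60, 1640]);


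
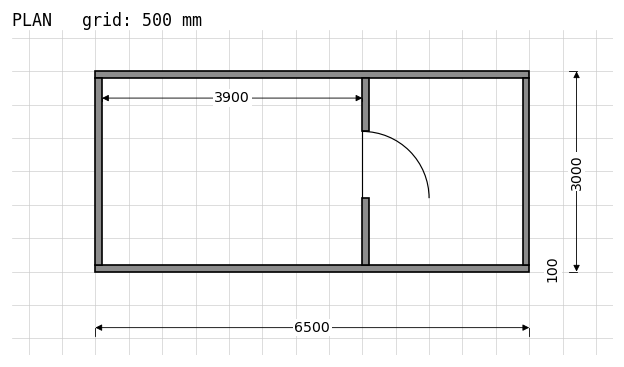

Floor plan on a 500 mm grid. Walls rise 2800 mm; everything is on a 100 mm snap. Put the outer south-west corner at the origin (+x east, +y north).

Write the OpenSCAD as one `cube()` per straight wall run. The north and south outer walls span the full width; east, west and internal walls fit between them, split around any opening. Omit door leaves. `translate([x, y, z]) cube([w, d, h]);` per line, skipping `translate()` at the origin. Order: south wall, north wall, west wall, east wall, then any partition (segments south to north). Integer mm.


cube([6500, 100, 2800]);
translate([0, 2900, 0]) cube([6500, 100, 2800]);
translate([0, 100, 0]) cube([100, 2800, 2800]);
translate([6400, 100, 0]) cube([100, 2800, 2800]);
translate([4000, 100, 0]) cube([100, 1000, 2800]);
translate([4000, 2100, 0]) cube([100, 800, 2800]);


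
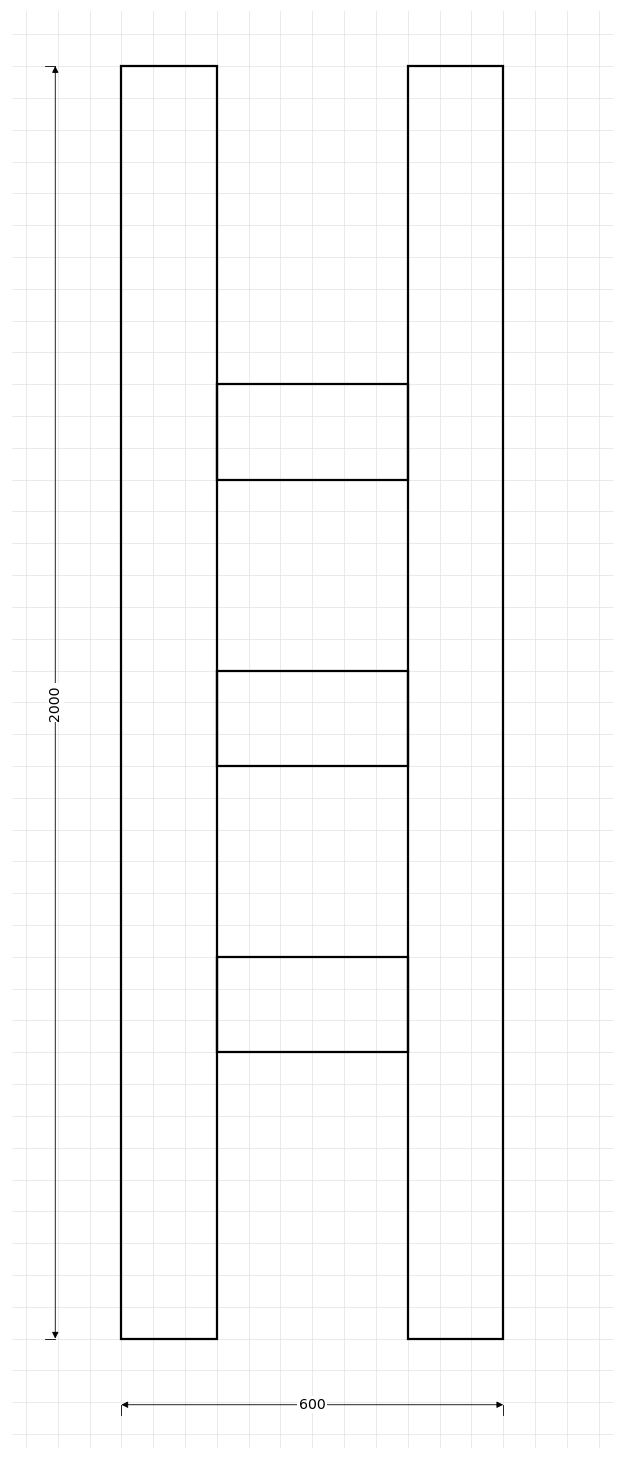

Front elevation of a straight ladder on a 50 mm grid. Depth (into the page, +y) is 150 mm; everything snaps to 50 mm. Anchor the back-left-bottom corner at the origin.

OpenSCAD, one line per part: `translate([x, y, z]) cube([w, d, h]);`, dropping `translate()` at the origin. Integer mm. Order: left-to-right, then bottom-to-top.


cube([150, 150, 2000]);
translate([150, 0, 450]) cube([300, 150, 150]);
translate([150, 0, 900]) cube([300, 150, 150]);
translate([150, 0, 1350]) cube([300, 150, 150]);
translate([450, 0, 0]) cube([150, 150, 2000]);
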